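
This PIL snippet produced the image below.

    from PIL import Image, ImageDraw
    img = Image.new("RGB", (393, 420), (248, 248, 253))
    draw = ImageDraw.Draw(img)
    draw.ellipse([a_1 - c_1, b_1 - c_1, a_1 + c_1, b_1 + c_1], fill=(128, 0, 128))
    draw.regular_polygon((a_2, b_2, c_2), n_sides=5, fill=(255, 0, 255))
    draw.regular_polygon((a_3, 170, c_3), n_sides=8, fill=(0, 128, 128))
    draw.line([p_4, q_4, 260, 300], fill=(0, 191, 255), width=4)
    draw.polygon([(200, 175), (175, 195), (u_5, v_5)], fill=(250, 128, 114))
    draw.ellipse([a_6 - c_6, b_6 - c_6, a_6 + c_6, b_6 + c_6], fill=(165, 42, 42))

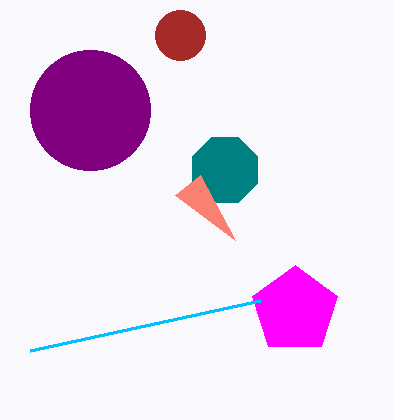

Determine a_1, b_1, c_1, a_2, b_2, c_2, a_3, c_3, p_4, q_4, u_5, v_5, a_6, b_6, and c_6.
a_1 = 90, b_1 = 110, c_1 = 60, a_2 = 295, b_2 = 310, c_2 = 45, a_3 = 225, c_3 = 35, p_4 = 30, q_4 = 350, u_5 = 235, v_5 = 240, a_6 = 180, b_6 = 35, c_6 = 25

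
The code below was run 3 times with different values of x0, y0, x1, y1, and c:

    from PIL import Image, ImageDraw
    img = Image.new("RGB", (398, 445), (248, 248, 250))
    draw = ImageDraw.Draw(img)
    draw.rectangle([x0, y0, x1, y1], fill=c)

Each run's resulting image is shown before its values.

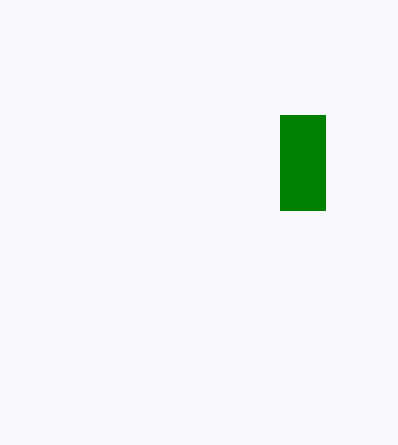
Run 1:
x0 = 280, y0 = 115, x1 = 325, y1 = 210, c = 'green'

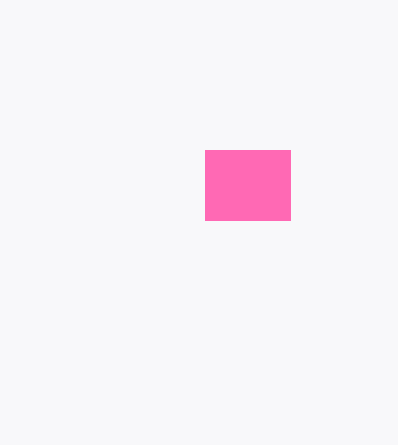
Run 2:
x0 = 205; y0 = 150; x1 = 290; y1 = 220; c = 'hotpink'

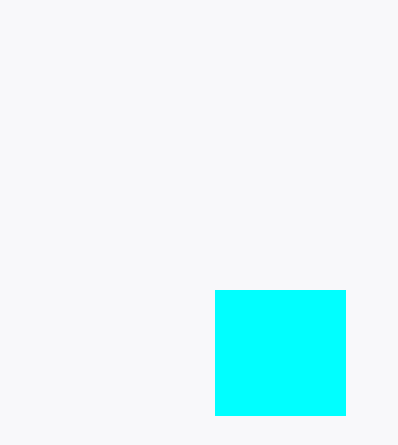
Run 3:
x0 = 215
y0 = 290
x1 = 345
y1 = 415
c = 'cyan'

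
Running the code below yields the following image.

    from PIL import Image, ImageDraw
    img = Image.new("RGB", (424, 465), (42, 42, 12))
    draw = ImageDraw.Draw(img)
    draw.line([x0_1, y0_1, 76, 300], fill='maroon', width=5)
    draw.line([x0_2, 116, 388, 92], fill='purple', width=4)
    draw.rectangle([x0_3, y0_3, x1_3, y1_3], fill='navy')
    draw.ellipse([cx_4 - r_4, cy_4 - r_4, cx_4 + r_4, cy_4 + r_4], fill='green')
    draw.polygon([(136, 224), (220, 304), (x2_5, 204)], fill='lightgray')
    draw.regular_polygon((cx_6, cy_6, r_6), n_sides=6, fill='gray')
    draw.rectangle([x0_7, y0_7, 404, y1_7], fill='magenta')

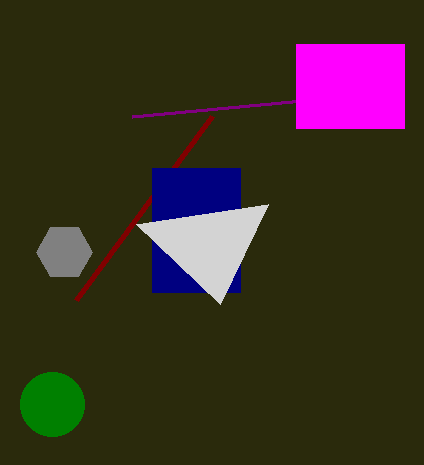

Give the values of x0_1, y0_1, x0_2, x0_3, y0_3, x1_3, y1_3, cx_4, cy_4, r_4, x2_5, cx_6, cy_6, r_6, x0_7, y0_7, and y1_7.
x0_1 = 212
y0_1 = 116
x0_2 = 132
x0_3 = 152
y0_3 = 168
x1_3 = 240
y1_3 = 292
cx_4 = 52
cy_4 = 404
r_4 = 32
x2_5 = 268
cx_6 = 64
cy_6 = 252
r_6 = 28
x0_7 = 296
y0_7 = 44
y1_7 = 128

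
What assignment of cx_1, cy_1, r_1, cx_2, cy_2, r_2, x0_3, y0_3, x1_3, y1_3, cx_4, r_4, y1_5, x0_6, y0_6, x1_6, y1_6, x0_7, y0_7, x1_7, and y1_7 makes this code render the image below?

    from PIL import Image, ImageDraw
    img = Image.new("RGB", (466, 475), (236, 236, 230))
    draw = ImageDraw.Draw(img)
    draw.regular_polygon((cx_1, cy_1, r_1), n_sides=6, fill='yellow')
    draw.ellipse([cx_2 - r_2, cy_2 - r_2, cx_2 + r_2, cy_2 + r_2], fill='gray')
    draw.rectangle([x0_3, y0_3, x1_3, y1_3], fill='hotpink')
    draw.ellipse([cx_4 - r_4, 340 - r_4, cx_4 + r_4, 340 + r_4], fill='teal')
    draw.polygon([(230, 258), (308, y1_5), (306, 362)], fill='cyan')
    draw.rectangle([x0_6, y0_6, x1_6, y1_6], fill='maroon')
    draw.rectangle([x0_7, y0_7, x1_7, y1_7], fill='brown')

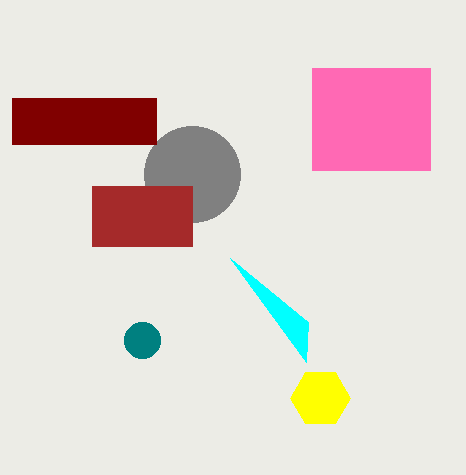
cx_1 = 320
cy_1 = 398
r_1 = 30
cx_2 = 192
cy_2 = 174
r_2 = 48
x0_3 = 312
y0_3 = 68
x1_3 = 430
y1_3 = 170
cx_4 = 142
r_4 = 18
y1_5 = 322
x0_6 = 12
y0_6 = 98
x1_6 = 156
y1_6 = 144
x0_7 = 92
y0_7 = 186
x1_7 = 192
y1_7 = 246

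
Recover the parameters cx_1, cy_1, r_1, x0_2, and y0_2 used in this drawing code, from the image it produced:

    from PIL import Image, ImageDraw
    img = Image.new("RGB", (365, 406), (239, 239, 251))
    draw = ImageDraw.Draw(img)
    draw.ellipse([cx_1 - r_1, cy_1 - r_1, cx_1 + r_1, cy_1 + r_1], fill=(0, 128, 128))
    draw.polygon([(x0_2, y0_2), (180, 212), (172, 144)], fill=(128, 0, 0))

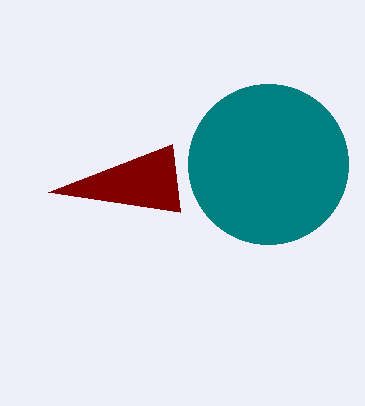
cx_1 = 268; cy_1 = 164; r_1 = 80; x0_2 = 48; y0_2 = 192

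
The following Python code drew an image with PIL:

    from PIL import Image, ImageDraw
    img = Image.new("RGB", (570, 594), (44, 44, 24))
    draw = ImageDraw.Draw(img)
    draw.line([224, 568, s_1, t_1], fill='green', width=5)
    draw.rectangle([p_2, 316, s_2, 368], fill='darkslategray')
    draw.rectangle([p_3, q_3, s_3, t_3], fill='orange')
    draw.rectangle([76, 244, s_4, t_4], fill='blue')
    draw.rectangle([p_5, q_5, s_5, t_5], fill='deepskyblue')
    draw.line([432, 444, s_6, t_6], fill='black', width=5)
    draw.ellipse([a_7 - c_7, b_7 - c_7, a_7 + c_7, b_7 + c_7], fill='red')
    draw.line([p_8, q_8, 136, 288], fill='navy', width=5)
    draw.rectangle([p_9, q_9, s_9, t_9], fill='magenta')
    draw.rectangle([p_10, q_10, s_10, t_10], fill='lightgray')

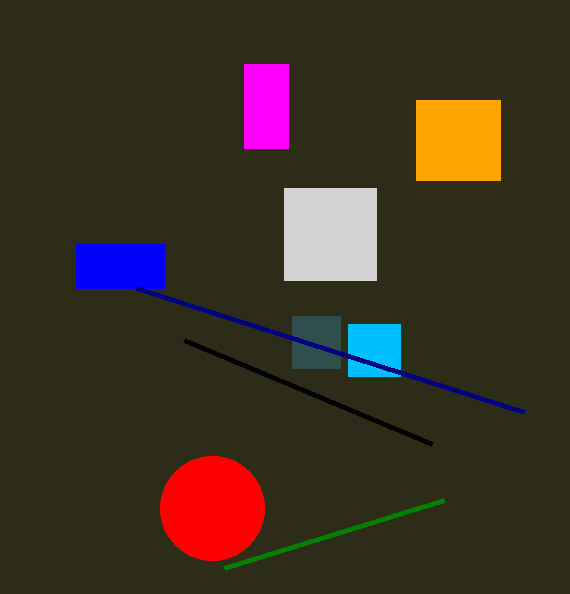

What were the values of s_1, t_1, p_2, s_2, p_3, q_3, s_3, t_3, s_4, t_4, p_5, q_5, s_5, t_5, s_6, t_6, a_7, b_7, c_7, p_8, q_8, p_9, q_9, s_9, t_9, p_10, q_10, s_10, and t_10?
s_1 = 444
t_1 = 500
p_2 = 292
s_2 = 340
p_3 = 416
q_3 = 100
s_3 = 500
t_3 = 180
s_4 = 164
t_4 = 288
p_5 = 348
q_5 = 324
s_5 = 400
t_5 = 376
s_6 = 184
t_6 = 340
a_7 = 212
b_7 = 508
c_7 = 52
p_8 = 524
q_8 = 412
p_9 = 244
q_9 = 64
s_9 = 288
t_9 = 148
p_10 = 284
q_10 = 188
s_10 = 376
t_10 = 280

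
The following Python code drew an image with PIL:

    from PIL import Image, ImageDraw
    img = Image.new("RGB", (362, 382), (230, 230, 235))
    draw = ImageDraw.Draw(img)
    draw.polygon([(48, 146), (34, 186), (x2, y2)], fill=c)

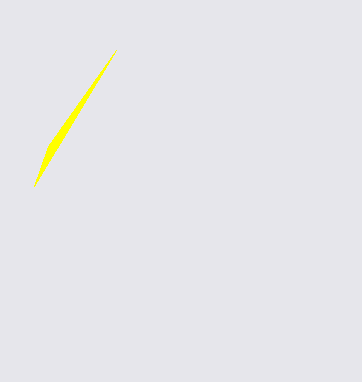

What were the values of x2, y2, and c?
x2 = 116
y2 = 50
c = 'yellow'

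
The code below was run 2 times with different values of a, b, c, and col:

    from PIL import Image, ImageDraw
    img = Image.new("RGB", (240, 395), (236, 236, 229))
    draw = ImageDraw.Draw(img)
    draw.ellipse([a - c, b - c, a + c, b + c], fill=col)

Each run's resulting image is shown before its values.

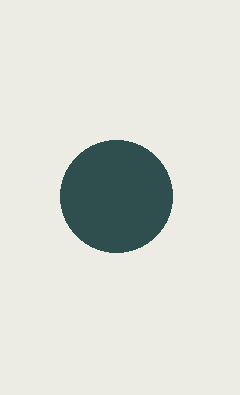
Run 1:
a = 116, b = 196, c = 56, col = 'darkslategray'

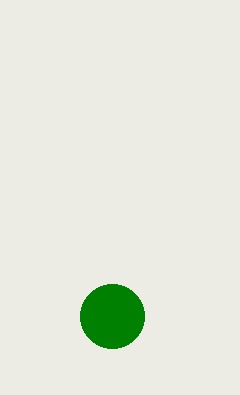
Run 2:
a = 112
b = 316
c = 32
col = 'green'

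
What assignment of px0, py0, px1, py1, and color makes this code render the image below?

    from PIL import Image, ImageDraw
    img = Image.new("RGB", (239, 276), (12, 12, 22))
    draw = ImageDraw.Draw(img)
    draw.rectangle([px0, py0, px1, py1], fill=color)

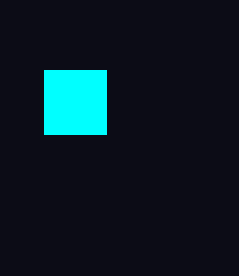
px0 = 44
py0 = 70
px1 = 106
py1 = 134
color = 'cyan'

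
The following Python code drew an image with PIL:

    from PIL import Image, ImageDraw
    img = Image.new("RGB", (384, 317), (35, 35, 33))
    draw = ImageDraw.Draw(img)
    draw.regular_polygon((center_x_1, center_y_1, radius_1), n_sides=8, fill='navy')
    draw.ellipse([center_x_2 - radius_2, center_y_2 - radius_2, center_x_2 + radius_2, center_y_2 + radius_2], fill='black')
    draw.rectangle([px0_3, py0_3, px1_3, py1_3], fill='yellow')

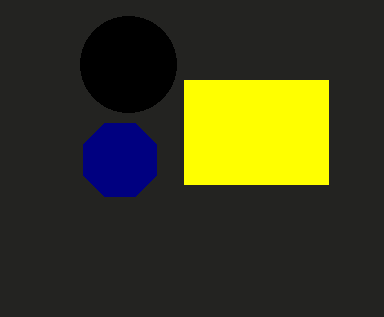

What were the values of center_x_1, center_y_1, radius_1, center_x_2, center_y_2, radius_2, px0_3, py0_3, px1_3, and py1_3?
center_x_1 = 120; center_y_1 = 160; radius_1 = 40; center_x_2 = 128; center_y_2 = 64; radius_2 = 48; px0_3 = 184; py0_3 = 80; px1_3 = 328; py1_3 = 184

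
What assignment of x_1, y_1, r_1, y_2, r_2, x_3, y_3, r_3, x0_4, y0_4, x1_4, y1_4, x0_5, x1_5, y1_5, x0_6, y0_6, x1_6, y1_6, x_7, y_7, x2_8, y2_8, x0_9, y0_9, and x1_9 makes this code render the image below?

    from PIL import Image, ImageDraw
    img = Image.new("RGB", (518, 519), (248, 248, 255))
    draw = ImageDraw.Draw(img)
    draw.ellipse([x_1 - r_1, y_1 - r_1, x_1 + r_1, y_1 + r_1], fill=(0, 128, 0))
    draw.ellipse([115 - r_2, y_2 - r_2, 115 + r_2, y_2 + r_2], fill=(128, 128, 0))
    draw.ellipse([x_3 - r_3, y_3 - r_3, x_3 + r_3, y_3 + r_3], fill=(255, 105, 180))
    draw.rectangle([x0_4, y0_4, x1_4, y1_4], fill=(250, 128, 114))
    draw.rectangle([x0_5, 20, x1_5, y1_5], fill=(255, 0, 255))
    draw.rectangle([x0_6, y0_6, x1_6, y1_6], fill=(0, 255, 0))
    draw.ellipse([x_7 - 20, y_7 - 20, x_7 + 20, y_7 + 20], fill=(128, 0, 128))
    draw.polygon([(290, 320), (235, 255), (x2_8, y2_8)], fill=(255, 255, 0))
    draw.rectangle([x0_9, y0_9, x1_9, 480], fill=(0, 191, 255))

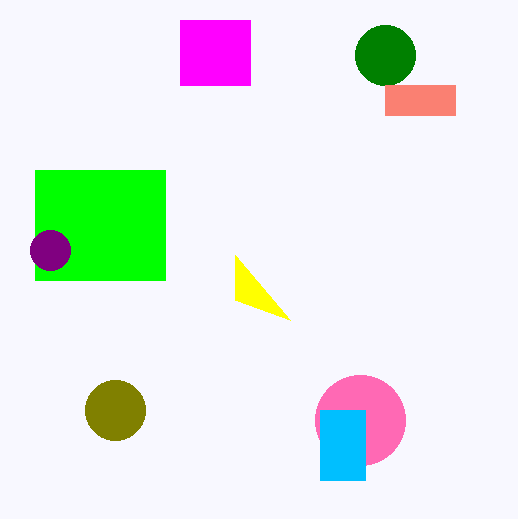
x_1 = 385; y_1 = 55; r_1 = 30; y_2 = 410; r_2 = 30; x_3 = 360; y_3 = 420; r_3 = 45; x0_4 = 385; y0_4 = 85; x1_4 = 455; y1_4 = 115; x0_5 = 180; x1_5 = 250; y1_5 = 85; x0_6 = 35; y0_6 = 170; x1_6 = 165; y1_6 = 280; x_7 = 50; y_7 = 250; x2_8 = 235; y2_8 = 300; x0_9 = 320; y0_9 = 410; x1_9 = 365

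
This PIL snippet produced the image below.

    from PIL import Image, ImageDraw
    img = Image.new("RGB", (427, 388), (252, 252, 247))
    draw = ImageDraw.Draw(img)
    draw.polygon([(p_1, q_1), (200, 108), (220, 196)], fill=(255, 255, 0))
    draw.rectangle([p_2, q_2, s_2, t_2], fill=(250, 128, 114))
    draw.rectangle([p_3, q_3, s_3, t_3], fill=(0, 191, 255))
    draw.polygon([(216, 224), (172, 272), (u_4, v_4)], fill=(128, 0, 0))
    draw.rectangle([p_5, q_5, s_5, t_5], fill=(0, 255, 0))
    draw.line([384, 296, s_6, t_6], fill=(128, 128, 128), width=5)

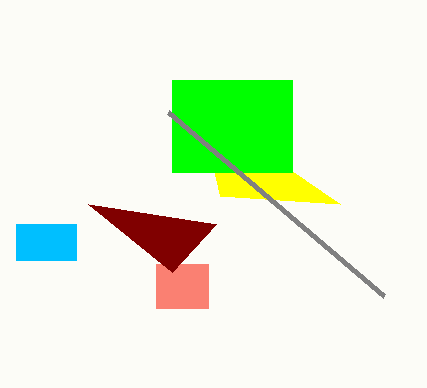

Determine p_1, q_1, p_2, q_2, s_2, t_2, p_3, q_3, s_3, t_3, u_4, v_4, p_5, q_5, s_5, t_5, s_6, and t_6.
p_1 = 340
q_1 = 204
p_2 = 156
q_2 = 264
s_2 = 208
t_2 = 308
p_3 = 16
q_3 = 224
s_3 = 76
t_3 = 260
u_4 = 88
v_4 = 204
p_5 = 172
q_5 = 80
s_5 = 292
t_5 = 172
s_6 = 168
t_6 = 112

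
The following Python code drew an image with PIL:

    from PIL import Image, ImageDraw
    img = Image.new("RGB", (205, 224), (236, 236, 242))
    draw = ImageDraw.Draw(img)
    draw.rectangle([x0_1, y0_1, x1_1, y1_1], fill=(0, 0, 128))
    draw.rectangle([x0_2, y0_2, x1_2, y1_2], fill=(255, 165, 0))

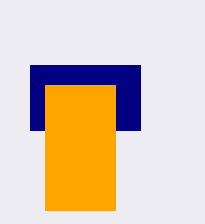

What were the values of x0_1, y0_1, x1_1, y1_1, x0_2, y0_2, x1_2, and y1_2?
x0_1 = 30, y0_1 = 65, x1_1 = 140, y1_1 = 130, x0_2 = 45, y0_2 = 85, x1_2 = 115, y1_2 = 210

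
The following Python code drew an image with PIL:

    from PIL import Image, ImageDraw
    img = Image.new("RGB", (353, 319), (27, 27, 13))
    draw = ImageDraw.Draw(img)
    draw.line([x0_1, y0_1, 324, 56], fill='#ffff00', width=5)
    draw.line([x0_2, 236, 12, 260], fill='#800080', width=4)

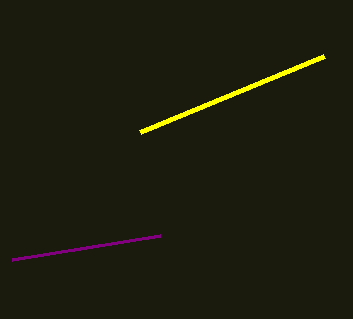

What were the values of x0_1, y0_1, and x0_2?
x0_1 = 140; y0_1 = 132; x0_2 = 160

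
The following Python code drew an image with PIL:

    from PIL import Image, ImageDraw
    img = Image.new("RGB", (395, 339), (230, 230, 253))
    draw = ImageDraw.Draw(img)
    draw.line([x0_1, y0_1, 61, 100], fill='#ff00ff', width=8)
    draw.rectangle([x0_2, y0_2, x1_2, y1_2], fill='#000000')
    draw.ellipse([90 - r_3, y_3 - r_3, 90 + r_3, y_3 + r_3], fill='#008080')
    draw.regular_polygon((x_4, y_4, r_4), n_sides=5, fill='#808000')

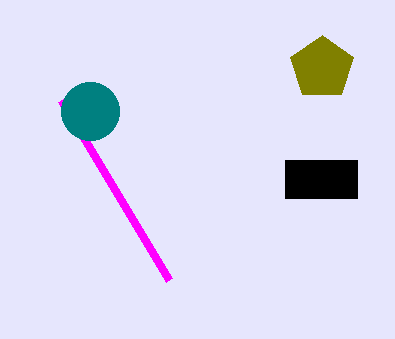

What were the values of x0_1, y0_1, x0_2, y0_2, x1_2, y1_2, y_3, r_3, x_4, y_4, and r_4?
x0_1 = 169
y0_1 = 280
x0_2 = 285
y0_2 = 160
x1_2 = 357
y1_2 = 198
y_3 = 111
r_3 = 29
x_4 = 322
y_4 = 68
r_4 = 33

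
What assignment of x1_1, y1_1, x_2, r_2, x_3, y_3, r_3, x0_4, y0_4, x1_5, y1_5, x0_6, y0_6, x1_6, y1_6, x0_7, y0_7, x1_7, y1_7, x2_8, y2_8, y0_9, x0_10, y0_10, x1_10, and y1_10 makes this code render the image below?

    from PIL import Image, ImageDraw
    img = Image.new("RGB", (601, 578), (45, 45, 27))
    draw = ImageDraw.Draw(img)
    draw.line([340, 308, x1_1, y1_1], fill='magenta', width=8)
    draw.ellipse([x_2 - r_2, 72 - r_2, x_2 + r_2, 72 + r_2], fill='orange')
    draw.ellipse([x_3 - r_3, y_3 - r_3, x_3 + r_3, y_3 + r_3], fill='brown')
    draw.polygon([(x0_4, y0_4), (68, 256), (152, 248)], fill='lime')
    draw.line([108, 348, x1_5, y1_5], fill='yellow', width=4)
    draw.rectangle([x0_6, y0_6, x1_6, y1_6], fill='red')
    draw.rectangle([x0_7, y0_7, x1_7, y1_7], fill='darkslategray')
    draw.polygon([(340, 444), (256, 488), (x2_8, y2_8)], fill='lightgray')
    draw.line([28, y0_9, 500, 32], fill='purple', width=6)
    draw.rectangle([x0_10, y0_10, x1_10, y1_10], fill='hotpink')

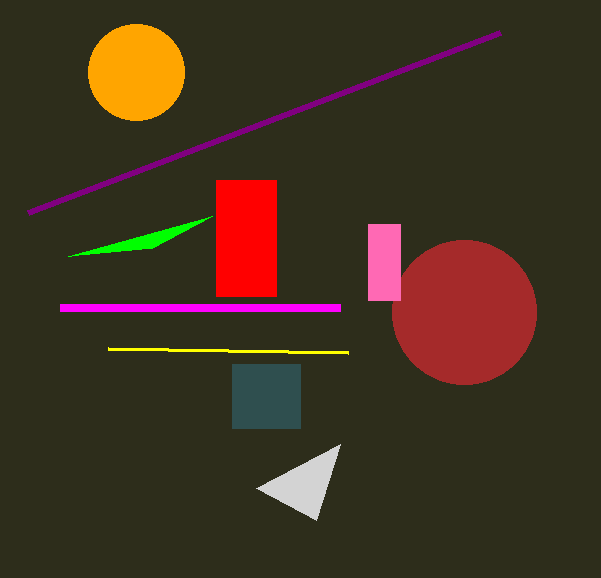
x1_1 = 60
y1_1 = 308
x_2 = 136
r_2 = 48
x_3 = 464
y_3 = 312
r_3 = 72
x0_4 = 212
y0_4 = 216
x1_5 = 348
y1_5 = 352
x0_6 = 216
y0_6 = 180
x1_6 = 276
y1_6 = 296
x0_7 = 232
y0_7 = 364
x1_7 = 300
y1_7 = 428
x2_8 = 316
y2_8 = 520
y0_9 = 212
x0_10 = 368
y0_10 = 224
x1_10 = 400
y1_10 = 300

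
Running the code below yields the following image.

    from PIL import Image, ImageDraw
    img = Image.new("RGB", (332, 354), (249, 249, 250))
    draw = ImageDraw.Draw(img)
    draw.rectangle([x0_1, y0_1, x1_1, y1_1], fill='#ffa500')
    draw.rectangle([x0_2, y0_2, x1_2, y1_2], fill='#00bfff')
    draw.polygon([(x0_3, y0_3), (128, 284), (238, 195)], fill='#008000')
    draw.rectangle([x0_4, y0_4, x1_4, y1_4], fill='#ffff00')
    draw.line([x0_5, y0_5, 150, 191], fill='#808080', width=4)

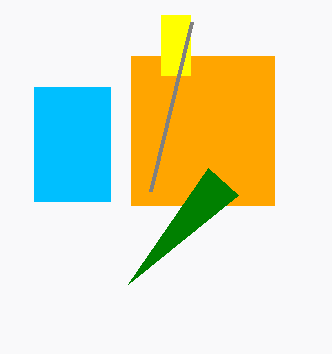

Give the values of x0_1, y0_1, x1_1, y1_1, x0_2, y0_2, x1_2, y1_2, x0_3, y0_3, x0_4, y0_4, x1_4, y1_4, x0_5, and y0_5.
x0_1 = 131
y0_1 = 56
x1_1 = 274
y1_1 = 205
x0_2 = 34
y0_2 = 87
x1_2 = 110
y1_2 = 201
x0_3 = 208
y0_3 = 168
x0_4 = 161
y0_4 = 15
x1_4 = 190
y1_4 = 75
x0_5 = 191
y0_5 = 22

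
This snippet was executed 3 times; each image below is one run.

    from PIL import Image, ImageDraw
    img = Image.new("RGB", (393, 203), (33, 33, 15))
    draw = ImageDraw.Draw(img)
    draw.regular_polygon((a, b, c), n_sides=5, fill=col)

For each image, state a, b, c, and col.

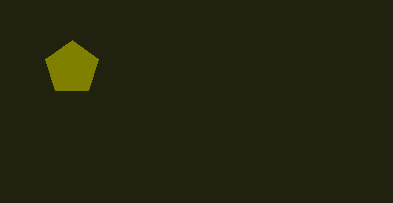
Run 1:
a = 72
b = 68
c = 28
col = 'olive'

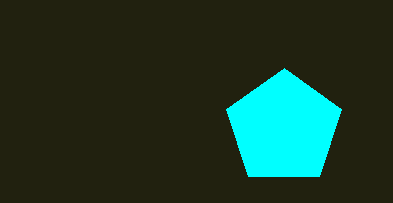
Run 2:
a = 284, b = 128, c = 60, col = 'cyan'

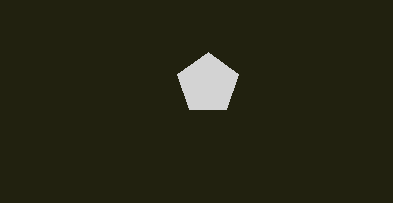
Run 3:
a = 208; b = 84; c = 32; col = 'lightgray'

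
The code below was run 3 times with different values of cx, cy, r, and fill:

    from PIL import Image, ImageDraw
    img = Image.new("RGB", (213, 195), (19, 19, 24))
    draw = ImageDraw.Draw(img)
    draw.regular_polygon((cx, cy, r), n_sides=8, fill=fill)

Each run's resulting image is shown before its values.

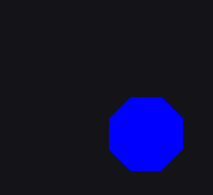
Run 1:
cx = 146; cy = 134; r = 40; fill = 'blue'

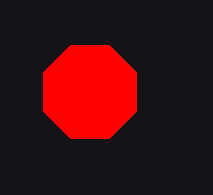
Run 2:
cx = 90; cy = 92; r = 50; fill = 'red'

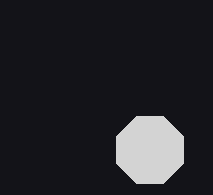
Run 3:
cx = 150
cy = 150
r = 36
fill = 'lightgray'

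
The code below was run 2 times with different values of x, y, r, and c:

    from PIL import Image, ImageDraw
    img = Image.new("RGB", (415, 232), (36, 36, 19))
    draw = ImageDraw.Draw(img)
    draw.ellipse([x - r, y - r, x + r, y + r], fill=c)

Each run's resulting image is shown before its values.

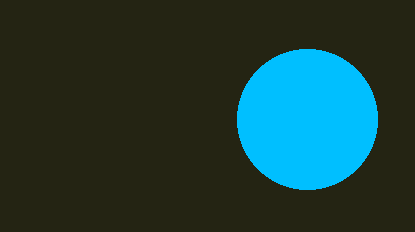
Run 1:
x = 307, y = 119, r = 70, c = 'deepskyblue'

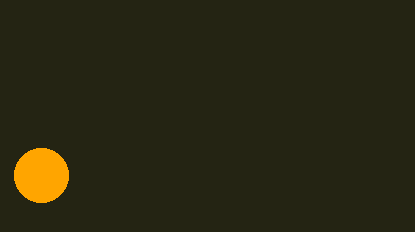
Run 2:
x = 41; y = 175; r = 27; c = 'orange'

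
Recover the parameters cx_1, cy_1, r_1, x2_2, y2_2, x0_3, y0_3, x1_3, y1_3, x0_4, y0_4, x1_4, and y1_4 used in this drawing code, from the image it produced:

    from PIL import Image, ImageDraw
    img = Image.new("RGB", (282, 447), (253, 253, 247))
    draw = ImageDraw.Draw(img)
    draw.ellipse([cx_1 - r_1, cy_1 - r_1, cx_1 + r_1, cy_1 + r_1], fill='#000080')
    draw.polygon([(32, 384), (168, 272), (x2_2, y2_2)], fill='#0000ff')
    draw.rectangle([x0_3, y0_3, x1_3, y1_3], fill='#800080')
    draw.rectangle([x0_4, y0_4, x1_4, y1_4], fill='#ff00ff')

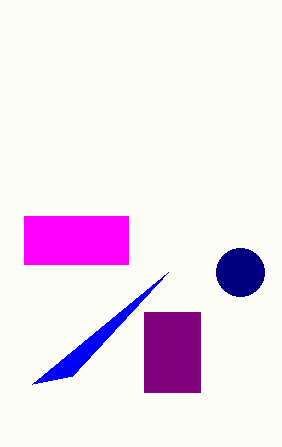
cx_1 = 240
cy_1 = 272
r_1 = 24
x2_2 = 72
y2_2 = 376
x0_3 = 144
y0_3 = 312
x1_3 = 200
y1_3 = 392
x0_4 = 24
y0_4 = 216
x1_4 = 128
y1_4 = 264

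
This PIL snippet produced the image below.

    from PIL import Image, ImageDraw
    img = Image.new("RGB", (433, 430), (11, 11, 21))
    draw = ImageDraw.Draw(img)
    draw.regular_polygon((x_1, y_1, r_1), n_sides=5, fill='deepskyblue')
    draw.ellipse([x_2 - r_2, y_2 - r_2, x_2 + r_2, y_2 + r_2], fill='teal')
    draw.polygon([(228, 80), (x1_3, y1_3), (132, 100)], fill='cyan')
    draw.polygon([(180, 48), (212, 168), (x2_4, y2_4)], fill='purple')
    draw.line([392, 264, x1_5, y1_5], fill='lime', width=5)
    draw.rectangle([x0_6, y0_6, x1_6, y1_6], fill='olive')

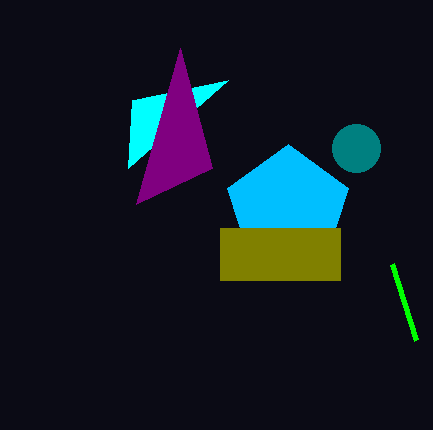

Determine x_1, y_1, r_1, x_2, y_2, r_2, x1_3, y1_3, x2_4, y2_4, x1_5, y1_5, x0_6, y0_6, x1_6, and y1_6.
x_1 = 288
y_1 = 208
r_1 = 64
x_2 = 356
y_2 = 148
r_2 = 24
x1_3 = 128
y1_3 = 168
x2_4 = 136
y2_4 = 204
x1_5 = 416
y1_5 = 340
x0_6 = 220
y0_6 = 228
x1_6 = 340
y1_6 = 280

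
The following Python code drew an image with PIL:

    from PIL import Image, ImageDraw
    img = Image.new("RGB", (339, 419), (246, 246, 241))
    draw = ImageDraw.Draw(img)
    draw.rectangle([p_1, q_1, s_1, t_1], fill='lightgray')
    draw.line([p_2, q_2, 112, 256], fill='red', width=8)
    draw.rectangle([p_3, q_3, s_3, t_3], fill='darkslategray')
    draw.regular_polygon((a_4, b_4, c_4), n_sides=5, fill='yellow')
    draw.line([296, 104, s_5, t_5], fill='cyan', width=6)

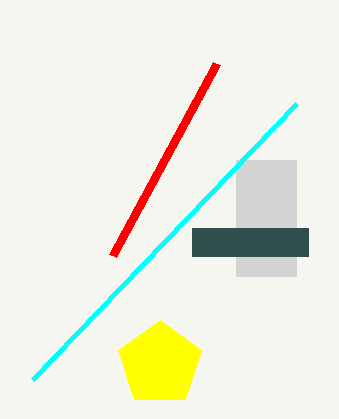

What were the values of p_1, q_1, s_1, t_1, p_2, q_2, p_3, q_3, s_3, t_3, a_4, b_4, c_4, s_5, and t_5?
p_1 = 236, q_1 = 160, s_1 = 296, t_1 = 276, p_2 = 216, q_2 = 64, p_3 = 192, q_3 = 228, s_3 = 308, t_3 = 256, a_4 = 160, b_4 = 364, c_4 = 44, s_5 = 32, t_5 = 380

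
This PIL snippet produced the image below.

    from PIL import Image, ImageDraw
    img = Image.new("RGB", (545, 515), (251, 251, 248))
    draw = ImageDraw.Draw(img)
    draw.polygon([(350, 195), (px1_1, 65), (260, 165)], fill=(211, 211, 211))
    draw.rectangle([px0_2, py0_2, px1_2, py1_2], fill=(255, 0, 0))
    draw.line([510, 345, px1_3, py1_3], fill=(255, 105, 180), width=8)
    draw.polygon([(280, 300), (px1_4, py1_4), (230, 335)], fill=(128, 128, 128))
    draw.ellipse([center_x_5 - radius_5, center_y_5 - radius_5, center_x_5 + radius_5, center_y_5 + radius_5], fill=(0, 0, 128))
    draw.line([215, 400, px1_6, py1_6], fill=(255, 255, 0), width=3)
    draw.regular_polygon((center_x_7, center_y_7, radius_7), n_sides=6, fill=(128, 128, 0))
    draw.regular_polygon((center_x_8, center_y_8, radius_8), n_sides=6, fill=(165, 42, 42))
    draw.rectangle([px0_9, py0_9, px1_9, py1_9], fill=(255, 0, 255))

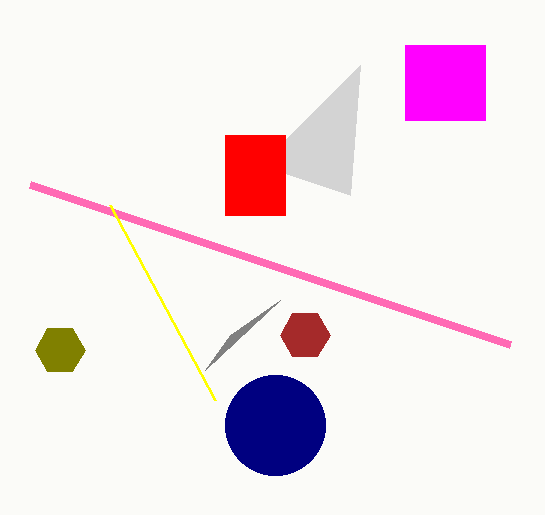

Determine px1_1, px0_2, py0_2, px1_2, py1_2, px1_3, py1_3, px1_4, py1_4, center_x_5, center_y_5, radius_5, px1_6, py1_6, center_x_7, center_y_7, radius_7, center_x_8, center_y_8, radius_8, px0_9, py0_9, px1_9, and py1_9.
px1_1 = 360, px0_2 = 225, py0_2 = 135, px1_2 = 285, py1_2 = 215, px1_3 = 30, py1_3 = 185, px1_4 = 205, py1_4 = 370, center_x_5 = 275, center_y_5 = 425, radius_5 = 50, px1_6 = 110, py1_6 = 205, center_x_7 = 60, center_y_7 = 350, radius_7 = 25, center_x_8 = 305, center_y_8 = 335, radius_8 = 25, px0_9 = 405, py0_9 = 45, px1_9 = 485, py1_9 = 120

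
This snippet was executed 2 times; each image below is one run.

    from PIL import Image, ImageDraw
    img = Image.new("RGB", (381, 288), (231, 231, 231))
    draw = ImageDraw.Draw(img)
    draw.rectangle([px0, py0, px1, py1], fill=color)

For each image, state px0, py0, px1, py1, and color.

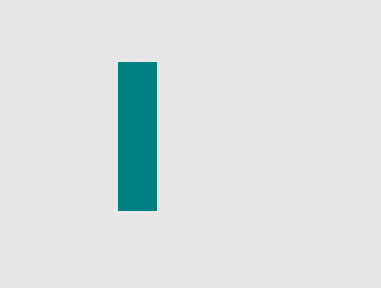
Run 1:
px0 = 118, py0 = 62, px1 = 156, py1 = 210, color = 'teal'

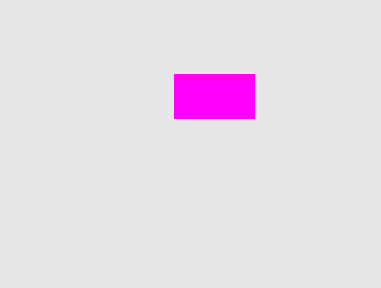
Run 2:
px0 = 174
py0 = 74
px1 = 254
py1 = 118
color = 'magenta'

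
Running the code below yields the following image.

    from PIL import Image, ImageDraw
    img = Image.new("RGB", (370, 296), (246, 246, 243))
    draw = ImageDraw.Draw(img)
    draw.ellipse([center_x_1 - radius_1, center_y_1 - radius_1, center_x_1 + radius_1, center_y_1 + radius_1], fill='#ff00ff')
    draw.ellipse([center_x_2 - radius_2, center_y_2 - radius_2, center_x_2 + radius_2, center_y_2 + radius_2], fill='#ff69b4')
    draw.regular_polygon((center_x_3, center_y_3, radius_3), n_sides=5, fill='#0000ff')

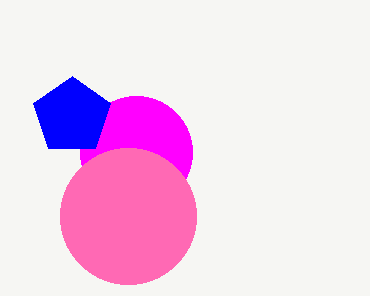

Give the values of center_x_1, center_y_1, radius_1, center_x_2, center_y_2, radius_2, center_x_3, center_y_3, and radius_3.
center_x_1 = 136
center_y_1 = 152
radius_1 = 56
center_x_2 = 128
center_y_2 = 216
radius_2 = 68
center_x_3 = 72
center_y_3 = 116
radius_3 = 40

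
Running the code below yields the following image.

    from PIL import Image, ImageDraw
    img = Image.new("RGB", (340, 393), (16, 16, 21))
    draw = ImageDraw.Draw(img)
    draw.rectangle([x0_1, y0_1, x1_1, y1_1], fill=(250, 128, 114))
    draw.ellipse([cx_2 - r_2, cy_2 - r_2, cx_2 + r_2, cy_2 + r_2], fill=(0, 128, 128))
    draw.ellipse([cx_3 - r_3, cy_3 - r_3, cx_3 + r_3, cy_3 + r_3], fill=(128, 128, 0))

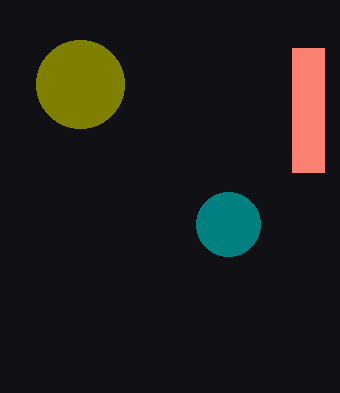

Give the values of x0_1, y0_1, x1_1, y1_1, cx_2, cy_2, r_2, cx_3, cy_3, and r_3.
x0_1 = 292
y0_1 = 48
x1_1 = 324
y1_1 = 172
cx_2 = 228
cy_2 = 224
r_2 = 32
cx_3 = 80
cy_3 = 84
r_3 = 44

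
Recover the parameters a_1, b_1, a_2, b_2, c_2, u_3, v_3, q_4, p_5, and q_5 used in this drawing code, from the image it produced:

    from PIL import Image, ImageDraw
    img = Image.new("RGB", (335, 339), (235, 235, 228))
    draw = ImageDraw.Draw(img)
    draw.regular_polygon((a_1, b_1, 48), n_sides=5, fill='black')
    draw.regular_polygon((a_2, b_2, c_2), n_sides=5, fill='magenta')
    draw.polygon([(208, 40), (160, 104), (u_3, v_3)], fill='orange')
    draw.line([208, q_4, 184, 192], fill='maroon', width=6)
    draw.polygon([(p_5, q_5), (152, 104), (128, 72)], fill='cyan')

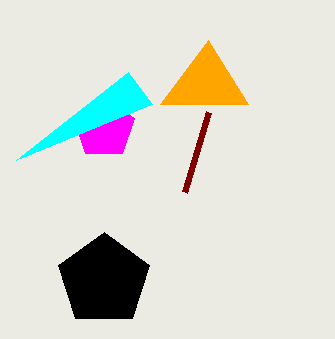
a_1 = 104, b_1 = 280, a_2 = 104, b_2 = 128, c_2 = 32, u_3 = 248, v_3 = 104, q_4 = 112, p_5 = 16, q_5 = 160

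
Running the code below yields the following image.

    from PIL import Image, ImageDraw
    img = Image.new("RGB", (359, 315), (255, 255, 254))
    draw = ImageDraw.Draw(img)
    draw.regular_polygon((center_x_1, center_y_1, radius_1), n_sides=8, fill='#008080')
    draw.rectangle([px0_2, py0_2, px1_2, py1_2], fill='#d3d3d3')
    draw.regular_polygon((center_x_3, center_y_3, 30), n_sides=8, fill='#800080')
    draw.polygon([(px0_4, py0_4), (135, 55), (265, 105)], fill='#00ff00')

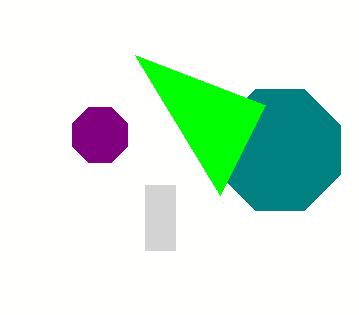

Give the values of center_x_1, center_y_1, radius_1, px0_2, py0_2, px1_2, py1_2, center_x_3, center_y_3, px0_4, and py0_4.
center_x_1 = 280, center_y_1 = 150, radius_1 = 65, px0_2 = 145, py0_2 = 185, px1_2 = 175, py1_2 = 250, center_x_3 = 100, center_y_3 = 135, px0_4 = 220, py0_4 = 195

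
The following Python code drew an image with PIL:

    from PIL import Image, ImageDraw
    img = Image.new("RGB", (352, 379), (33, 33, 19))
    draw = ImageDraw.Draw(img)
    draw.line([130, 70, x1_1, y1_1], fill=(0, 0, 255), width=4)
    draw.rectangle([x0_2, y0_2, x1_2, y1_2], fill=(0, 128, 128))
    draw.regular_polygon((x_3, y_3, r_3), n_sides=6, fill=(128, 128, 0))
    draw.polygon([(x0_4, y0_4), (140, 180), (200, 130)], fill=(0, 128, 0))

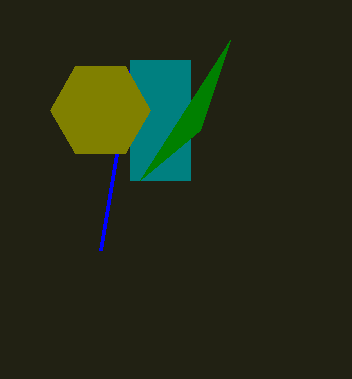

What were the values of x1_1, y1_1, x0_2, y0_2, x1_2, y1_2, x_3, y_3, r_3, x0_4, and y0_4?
x1_1 = 100; y1_1 = 250; x0_2 = 130; y0_2 = 60; x1_2 = 190; y1_2 = 180; x_3 = 100; y_3 = 110; r_3 = 50; x0_4 = 230; y0_4 = 40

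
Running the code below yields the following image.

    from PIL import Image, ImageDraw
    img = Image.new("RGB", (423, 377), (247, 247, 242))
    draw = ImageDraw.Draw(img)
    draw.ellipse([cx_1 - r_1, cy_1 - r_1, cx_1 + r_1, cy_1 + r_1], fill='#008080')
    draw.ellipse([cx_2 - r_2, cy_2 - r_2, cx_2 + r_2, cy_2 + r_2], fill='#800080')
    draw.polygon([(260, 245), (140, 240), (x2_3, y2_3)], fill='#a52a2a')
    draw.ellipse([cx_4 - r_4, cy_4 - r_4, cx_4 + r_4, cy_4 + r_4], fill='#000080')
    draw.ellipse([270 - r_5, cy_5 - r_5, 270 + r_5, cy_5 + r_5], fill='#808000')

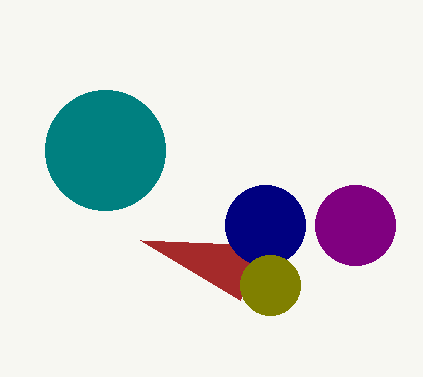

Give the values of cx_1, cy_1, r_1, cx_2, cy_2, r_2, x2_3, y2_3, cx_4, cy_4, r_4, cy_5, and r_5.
cx_1 = 105
cy_1 = 150
r_1 = 60
cx_2 = 355
cy_2 = 225
r_2 = 40
x2_3 = 240
y2_3 = 300
cx_4 = 265
cy_4 = 225
r_4 = 40
cy_5 = 285
r_5 = 30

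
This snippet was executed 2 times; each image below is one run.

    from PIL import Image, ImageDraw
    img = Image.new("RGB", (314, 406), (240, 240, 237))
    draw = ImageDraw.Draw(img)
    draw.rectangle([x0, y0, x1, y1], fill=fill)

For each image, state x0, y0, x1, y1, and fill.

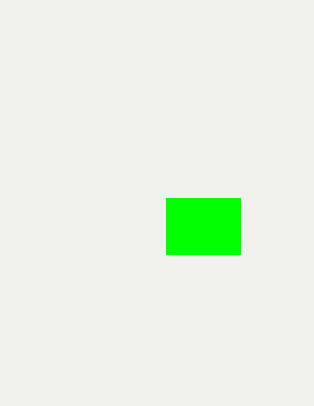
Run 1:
x0 = 166
y0 = 198
x1 = 240
y1 = 254
fill = 'lime'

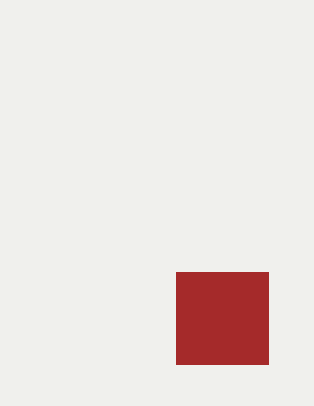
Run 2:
x0 = 176; y0 = 272; x1 = 268; y1 = 364; fill = 'brown'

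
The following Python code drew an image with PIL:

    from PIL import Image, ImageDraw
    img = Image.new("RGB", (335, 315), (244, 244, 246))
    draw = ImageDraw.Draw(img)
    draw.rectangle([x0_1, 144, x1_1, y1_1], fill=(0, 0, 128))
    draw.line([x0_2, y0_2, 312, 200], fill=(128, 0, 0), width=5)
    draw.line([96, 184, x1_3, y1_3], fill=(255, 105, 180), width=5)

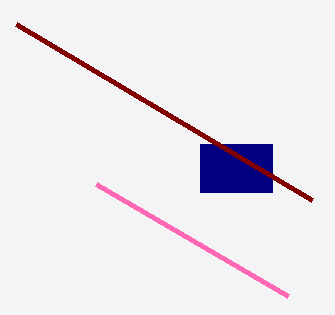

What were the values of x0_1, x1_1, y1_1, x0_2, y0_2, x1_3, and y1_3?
x0_1 = 200
x1_1 = 272
y1_1 = 192
x0_2 = 16
y0_2 = 24
x1_3 = 288
y1_3 = 296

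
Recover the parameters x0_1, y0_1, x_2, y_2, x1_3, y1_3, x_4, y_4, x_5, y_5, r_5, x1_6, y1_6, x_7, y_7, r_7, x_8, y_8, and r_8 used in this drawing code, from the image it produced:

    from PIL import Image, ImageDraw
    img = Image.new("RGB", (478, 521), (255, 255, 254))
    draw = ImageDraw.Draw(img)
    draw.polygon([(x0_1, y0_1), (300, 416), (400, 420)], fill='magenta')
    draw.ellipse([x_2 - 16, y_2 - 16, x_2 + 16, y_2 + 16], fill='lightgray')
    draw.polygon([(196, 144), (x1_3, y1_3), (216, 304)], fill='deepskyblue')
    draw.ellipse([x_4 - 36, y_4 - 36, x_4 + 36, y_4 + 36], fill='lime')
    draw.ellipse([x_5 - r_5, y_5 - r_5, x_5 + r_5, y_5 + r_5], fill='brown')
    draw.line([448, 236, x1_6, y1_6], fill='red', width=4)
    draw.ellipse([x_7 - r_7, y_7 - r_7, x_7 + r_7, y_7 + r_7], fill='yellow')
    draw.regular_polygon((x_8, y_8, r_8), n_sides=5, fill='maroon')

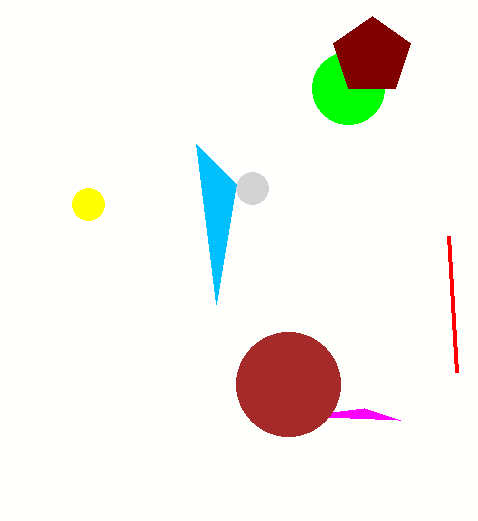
x0_1 = 364; y0_1 = 408; x_2 = 252; y_2 = 188; x1_3 = 236; y1_3 = 184; x_4 = 348; y_4 = 88; x_5 = 288; y_5 = 384; r_5 = 52; x1_6 = 456; y1_6 = 372; x_7 = 88; y_7 = 204; r_7 = 16; x_8 = 372; y_8 = 56; r_8 = 40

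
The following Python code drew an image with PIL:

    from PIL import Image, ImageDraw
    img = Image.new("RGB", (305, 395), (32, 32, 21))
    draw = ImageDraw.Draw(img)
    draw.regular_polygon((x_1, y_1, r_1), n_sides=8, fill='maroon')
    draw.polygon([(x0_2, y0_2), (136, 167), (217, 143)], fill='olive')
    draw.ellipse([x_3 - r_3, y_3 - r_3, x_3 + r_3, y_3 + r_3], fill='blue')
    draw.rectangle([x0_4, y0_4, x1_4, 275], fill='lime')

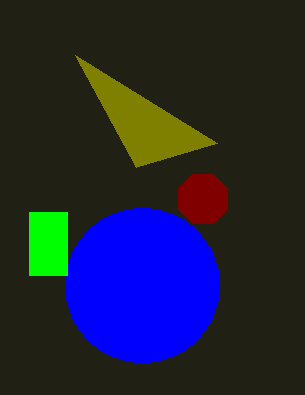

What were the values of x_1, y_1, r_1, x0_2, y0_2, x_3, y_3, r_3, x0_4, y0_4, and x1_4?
x_1 = 203, y_1 = 199, r_1 = 27, x0_2 = 75, y0_2 = 55, x_3 = 142, y_3 = 285, r_3 = 77, x0_4 = 29, y0_4 = 212, x1_4 = 67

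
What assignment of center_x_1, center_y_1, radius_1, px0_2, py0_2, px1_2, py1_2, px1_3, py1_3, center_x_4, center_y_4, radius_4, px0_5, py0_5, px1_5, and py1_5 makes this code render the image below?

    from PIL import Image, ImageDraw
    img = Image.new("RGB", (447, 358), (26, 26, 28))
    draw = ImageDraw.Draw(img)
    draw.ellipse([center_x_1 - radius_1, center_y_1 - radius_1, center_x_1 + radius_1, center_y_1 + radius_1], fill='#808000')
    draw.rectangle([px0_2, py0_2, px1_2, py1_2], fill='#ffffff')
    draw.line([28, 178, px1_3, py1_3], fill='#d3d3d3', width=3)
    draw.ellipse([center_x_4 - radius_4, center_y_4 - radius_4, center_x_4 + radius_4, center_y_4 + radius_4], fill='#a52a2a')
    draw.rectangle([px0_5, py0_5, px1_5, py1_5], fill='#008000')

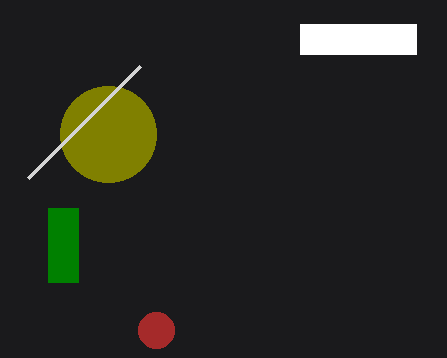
center_x_1 = 108
center_y_1 = 134
radius_1 = 48
px0_2 = 300
py0_2 = 24
px1_2 = 416
py1_2 = 54
px1_3 = 140
py1_3 = 66
center_x_4 = 156
center_y_4 = 330
radius_4 = 18
px0_5 = 48
py0_5 = 208
px1_5 = 78
py1_5 = 282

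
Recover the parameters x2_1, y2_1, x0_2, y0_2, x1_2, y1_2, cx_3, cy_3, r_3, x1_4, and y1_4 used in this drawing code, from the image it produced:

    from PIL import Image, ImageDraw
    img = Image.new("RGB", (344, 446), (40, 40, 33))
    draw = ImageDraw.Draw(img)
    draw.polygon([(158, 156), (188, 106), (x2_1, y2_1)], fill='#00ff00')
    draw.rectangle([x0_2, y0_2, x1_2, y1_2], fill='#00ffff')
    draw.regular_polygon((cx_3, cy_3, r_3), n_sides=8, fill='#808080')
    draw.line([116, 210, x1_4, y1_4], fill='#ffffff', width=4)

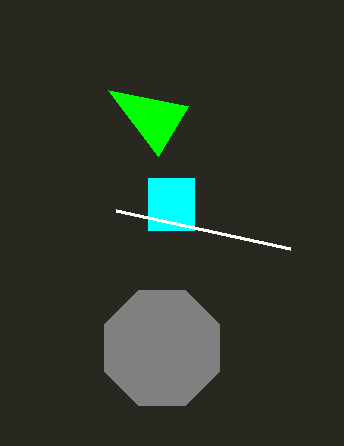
x2_1 = 108, y2_1 = 90, x0_2 = 148, y0_2 = 178, x1_2 = 194, y1_2 = 230, cx_3 = 162, cy_3 = 348, r_3 = 62, x1_4 = 290, y1_4 = 248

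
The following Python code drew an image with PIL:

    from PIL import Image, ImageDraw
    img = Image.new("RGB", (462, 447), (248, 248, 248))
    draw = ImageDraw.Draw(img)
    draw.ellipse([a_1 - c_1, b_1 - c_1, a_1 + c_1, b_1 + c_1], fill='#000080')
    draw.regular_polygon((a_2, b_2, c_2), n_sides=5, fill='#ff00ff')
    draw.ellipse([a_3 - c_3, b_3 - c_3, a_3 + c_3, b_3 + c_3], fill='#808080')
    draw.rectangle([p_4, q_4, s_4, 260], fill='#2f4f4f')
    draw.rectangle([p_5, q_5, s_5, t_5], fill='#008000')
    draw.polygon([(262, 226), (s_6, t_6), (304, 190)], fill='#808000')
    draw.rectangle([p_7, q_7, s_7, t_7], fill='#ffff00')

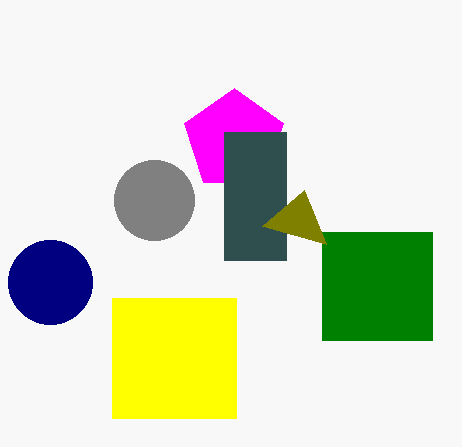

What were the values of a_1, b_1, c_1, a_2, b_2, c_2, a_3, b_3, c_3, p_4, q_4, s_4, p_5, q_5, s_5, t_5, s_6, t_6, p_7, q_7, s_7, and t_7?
a_1 = 50; b_1 = 282; c_1 = 42; a_2 = 234; b_2 = 140; c_2 = 52; a_3 = 154; b_3 = 200; c_3 = 40; p_4 = 224; q_4 = 132; s_4 = 286; p_5 = 322; q_5 = 232; s_5 = 432; t_5 = 340; s_6 = 326; t_6 = 244; p_7 = 112; q_7 = 298; s_7 = 236; t_7 = 418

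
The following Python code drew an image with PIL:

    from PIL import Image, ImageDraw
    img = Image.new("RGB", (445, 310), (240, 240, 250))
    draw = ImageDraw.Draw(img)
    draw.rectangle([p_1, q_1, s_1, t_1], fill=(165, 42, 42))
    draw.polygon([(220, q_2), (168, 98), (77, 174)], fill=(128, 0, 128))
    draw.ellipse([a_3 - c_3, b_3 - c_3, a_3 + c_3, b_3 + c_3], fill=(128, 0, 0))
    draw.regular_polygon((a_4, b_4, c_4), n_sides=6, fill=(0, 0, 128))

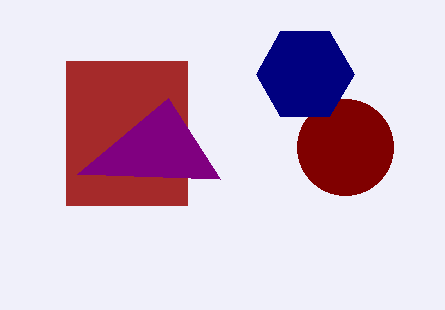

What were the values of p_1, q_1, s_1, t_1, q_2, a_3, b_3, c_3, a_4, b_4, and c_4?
p_1 = 66, q_1 = 61, s_1 = 187, t_1 = 205, q_2 = 179, a_3 = 345, b_3 = 147, c_3 = 48, a_4 = 305, b_4 = 74, c_4 = 49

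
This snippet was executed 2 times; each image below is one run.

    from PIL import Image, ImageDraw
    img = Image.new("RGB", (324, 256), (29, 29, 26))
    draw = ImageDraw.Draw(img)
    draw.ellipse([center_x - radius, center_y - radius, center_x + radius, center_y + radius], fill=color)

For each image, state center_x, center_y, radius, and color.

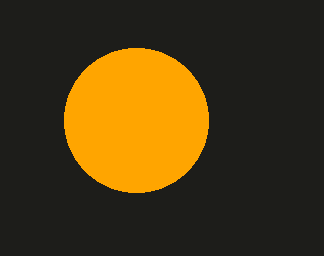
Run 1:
center_x = 136
center_y = 120
radius = 72
color = 'orange'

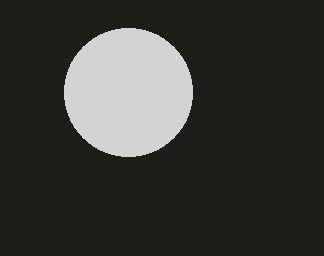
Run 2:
center_x = 128
center_y = 92
radius = 64
color = 'lightgray'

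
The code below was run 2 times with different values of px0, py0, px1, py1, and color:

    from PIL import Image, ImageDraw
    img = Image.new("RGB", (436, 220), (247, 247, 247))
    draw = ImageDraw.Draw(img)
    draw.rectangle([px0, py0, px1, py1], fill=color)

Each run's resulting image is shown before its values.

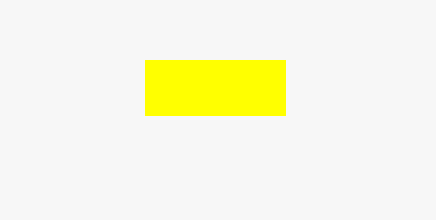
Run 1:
px0 = 145, py0 = 60, px1 = 285, py1 = 115, color = 'yellow'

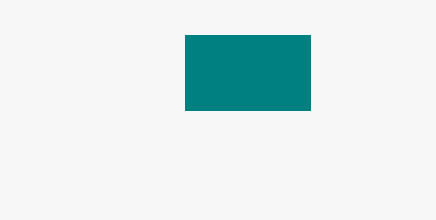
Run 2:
px0 = 185; py0 = 35; px1 = 310; py1 = 110; color = 'teal'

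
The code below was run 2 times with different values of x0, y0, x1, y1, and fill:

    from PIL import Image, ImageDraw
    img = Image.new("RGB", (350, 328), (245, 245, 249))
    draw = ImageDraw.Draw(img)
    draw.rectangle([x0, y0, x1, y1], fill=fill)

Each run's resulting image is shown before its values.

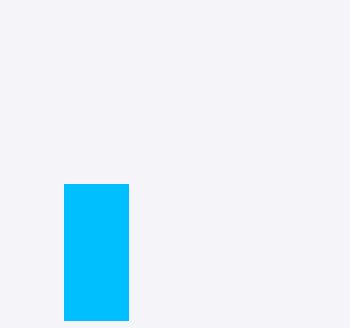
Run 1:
x0 = 64; y0 = 184; x1 = 128; y1 = 320; fill = 'deepskyblue'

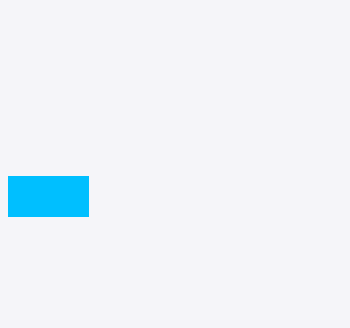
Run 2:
x0 = 8
y0 = 176
x1 = 88
y1 = 216
fill = 'deepskyblue'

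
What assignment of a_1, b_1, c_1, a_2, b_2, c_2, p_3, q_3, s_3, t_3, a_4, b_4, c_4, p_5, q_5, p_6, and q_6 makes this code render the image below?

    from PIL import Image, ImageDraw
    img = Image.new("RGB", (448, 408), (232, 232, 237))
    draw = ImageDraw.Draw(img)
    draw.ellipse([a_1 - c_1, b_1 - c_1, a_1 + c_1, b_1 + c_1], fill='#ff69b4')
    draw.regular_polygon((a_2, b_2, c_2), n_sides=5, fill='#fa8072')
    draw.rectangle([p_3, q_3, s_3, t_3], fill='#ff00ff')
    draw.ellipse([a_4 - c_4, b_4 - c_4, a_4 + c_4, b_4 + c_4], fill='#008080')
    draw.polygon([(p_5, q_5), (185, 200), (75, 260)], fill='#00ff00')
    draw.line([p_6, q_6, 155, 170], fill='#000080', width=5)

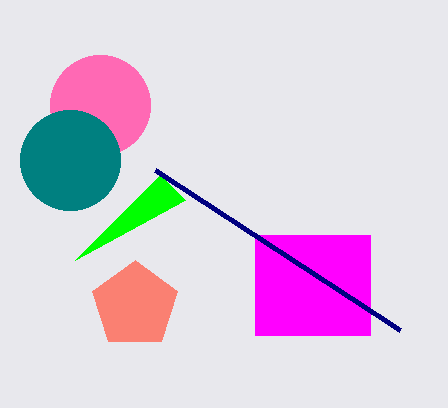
a_1 = 100
b_1 = 105
c_1 = 50
a_2 = 135
b_2 = 305
c_2 = 45
p_3 = 255
q_3 = 235
s_3 = 370
t_3 = 335
a_4 = 70
b_4 = 160
c_4 = 50
p_5 = 160
q_5 = 175
p_6 = 400
q_6 = 330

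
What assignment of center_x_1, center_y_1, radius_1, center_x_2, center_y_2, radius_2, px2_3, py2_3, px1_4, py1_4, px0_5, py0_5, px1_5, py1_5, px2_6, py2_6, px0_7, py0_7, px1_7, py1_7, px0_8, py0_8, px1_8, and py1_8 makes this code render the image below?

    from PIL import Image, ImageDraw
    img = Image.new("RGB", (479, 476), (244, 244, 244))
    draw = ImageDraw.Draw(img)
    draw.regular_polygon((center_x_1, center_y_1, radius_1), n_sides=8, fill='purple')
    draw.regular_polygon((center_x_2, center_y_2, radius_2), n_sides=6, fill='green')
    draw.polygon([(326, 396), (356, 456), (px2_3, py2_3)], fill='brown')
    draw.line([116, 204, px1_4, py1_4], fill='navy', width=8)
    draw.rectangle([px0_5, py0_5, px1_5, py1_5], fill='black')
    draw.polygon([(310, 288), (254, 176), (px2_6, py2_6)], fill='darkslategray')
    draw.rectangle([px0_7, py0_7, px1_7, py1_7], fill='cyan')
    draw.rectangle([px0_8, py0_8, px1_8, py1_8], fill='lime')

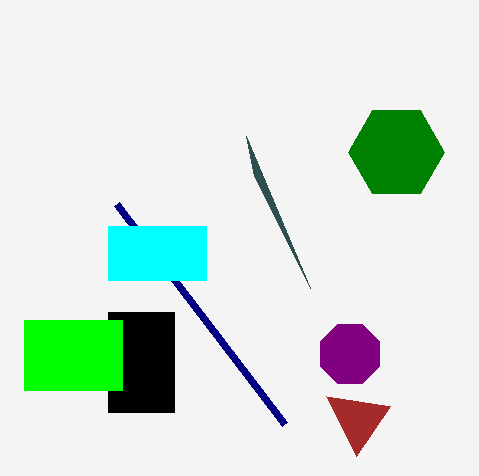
center_x_1 = 350; center_y_1 = 354; radius_1 = 32; center_x_2 = 396; center_y_2 = 152; radius_2 = 48; px2_3 = 390; py2_3 = 406; px1_4 = 284; py1_4 = 424; px0_5 = 108; py0_5 = 312; px1_5 = 174; py1_5 = 412; px2_6 = 246; py2_6 = 136; px0_7 = 108; py0_7 = 226; px1_7 = 206; py1_7 = 280; px0_8 = 24; py0_8 = 320; px1_8 = 122; py1_8 = 390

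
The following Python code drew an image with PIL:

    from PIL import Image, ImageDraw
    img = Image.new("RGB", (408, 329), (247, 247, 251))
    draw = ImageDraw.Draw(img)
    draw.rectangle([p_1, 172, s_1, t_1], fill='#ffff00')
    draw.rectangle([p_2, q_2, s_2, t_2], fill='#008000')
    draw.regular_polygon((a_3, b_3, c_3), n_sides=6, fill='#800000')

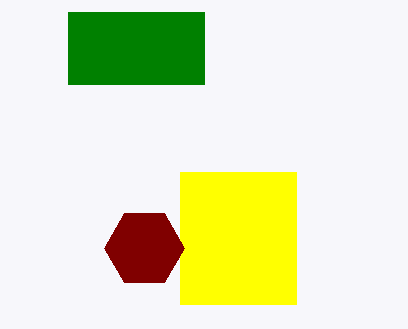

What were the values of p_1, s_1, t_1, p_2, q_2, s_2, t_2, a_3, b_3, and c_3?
p_1 = 180
s_1 = 296
t_1 = 304
p_2 = 68
q_2 = 12
s_2 = 204
t_2 = 84
a_3 = 144
b_3 = 248
c_3 = 40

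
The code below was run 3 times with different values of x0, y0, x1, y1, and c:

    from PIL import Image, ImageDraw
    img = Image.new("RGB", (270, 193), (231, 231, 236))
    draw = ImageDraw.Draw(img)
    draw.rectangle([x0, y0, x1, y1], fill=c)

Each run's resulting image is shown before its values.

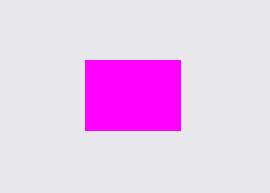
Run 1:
x0 = 85, y0 = 60, x1 = 180, y1 = 130, c = 'magenta'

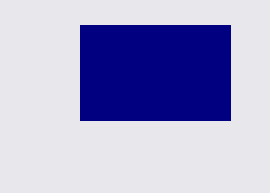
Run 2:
x0 = 80, y0 = 25, x1 = 230, y1 = 120, c = 'navy'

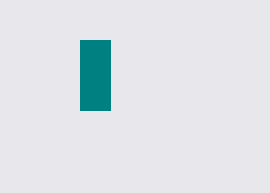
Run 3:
x0 = 80, y0 = 40, x1 = 110, y1 = 110, c = 'teal'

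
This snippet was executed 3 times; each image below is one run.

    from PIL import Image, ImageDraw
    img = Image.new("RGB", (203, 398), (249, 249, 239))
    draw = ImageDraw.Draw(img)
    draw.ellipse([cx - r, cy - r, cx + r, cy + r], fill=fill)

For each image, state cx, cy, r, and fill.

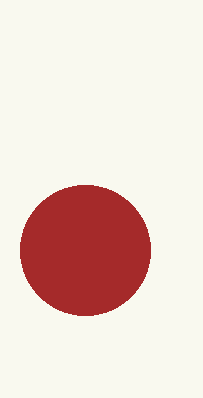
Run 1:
cx = 85; cy = 250; r = 65; fill = 'brown'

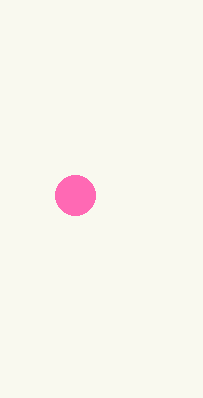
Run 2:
cx = 75
cy = 195
r = 20
fill = 'hotpink'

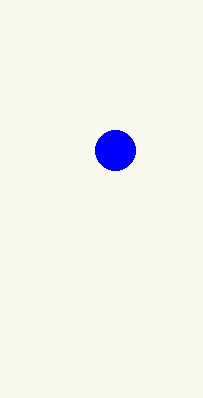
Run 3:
cx = 115, cy = 150, r = 20, fill = 'blue'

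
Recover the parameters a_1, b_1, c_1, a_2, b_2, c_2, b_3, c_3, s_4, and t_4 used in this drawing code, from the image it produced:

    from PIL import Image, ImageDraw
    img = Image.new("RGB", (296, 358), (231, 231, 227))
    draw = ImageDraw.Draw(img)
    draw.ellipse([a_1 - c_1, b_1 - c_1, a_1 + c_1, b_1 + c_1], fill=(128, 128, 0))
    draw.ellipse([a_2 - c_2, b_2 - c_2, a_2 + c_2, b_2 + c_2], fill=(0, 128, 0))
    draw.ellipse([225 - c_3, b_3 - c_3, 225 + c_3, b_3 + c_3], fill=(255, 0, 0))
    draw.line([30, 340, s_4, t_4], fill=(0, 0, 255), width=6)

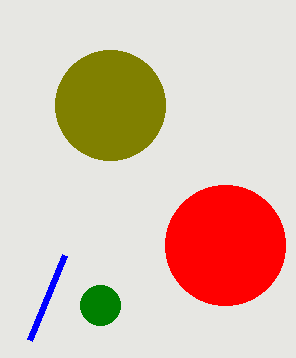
a_1 = 110; b_1 = 105; c_1 = 55; a_2 = 100; b_2 = 305; c_2 = 20; b_3 = 245; c_3 = 60; s_4 = 65; t_4 = 255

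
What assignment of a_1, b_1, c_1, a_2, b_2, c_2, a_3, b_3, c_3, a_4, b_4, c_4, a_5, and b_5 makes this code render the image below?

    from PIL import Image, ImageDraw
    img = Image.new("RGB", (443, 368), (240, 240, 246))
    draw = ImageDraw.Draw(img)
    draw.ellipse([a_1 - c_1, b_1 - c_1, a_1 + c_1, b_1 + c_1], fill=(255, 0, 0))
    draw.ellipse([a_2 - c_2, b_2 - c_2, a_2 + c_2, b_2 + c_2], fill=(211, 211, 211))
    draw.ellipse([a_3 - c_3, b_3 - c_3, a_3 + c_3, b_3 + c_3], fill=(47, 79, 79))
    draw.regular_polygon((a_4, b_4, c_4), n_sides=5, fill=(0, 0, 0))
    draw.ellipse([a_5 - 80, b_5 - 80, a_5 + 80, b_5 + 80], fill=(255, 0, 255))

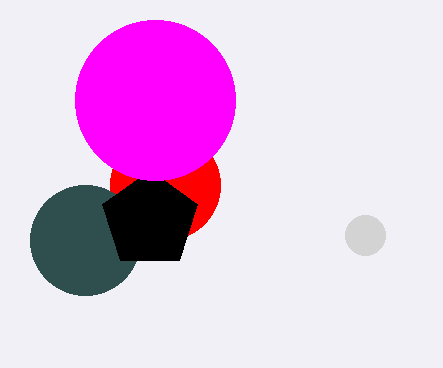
a_1 = 165; b_1 = 185; c_1 = 55; a_2 = 365; b_2 = 235; c_2 = 20; a_3 = 85; b_3 = 240; c_3 = 55; a_4 = 150; b_4 = 220; c_4 = 50; a_5 = 155; b_5 = 100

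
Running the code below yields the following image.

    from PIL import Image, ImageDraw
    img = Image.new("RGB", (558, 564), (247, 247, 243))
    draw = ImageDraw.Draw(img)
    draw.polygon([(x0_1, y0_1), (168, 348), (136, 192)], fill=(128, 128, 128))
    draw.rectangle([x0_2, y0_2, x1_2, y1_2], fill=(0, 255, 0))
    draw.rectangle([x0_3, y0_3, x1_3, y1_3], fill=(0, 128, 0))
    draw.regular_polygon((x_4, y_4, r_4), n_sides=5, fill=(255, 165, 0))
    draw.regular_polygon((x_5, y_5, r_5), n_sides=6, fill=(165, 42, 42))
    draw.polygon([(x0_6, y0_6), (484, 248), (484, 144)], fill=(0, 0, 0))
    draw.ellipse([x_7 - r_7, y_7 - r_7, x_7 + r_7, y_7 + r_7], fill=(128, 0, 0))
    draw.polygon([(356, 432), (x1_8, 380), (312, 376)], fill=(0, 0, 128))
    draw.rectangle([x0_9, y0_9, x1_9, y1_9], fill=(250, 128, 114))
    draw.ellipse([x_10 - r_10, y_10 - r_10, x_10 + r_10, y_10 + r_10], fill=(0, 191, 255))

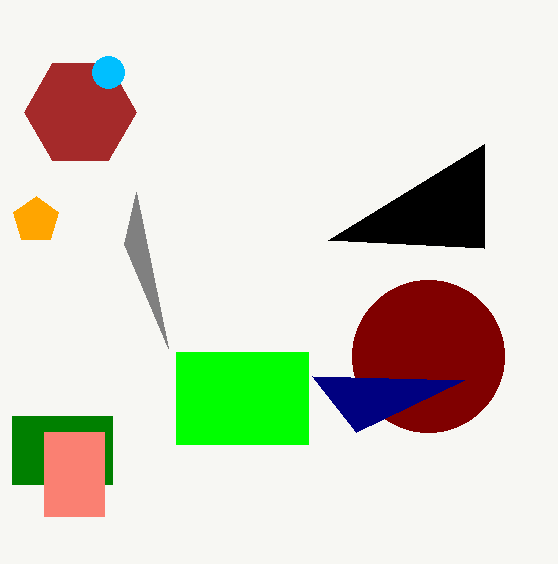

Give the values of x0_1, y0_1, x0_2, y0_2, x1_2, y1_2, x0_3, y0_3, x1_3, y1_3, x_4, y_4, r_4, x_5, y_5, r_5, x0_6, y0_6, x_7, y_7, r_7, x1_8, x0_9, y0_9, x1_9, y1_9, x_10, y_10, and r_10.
x0_1 = 124; y0_1 = 244; x0_2 = 176; y0_2 = 352; x1_2 = 308; y1_2 = 444; x0_3 = 12; y0_3 = 416; x1_3 = 112; y1_3 = 484; x_4 = 36; y_4 = 220; r_4 = 24; x_5 = 80; y_5 = 112; r_5 = 56; x0_6 = 328; y0_6 = 240; x_7 = 428; y_7 = 356; r_7 = 76; x1_8 = 464; x0_9 = 44; y0_9 = 432; x1_9 = 104; y1_9 = 516; x_10 = 108; y_10 = 72; r_10 = 16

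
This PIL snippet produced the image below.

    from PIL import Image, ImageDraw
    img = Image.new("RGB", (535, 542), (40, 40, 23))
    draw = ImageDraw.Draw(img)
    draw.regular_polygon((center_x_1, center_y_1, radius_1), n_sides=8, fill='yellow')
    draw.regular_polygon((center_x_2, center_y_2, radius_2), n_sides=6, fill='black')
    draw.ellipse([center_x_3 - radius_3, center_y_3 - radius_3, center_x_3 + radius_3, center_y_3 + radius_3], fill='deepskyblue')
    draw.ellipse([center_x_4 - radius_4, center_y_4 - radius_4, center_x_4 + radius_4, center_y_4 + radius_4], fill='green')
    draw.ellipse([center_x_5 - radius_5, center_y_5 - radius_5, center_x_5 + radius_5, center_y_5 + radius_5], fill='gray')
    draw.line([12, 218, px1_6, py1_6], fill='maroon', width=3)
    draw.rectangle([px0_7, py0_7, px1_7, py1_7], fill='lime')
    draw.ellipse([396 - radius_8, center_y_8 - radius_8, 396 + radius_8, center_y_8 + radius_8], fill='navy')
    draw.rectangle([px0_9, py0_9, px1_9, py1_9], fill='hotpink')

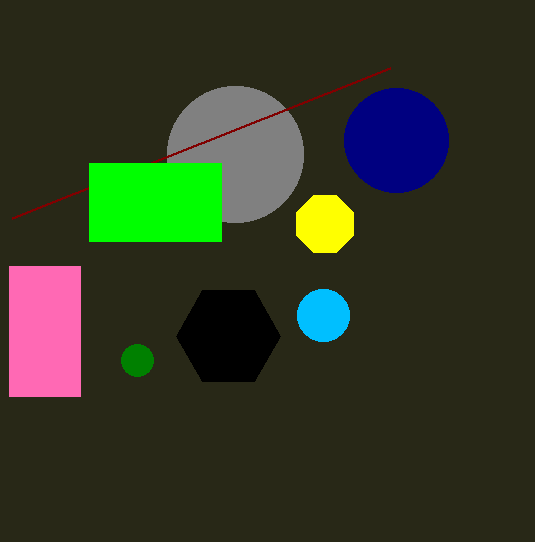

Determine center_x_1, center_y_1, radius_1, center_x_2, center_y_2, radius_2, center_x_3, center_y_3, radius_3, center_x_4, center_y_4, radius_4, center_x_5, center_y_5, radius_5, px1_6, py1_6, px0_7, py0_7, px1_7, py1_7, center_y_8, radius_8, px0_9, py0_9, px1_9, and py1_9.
center_x_1 = 325
center_y_1 = 224
radius_1 = 31
center_x_2 = 228
center_y_2 = 336
radius_2 = 52
center_x_3 = 323
center_y_3 = 315
radius_3 = 26
center_x_4 = 137
center_y_4 = 360
radius_4 = 16
center_x_5 = 235
center_y_5 = 154
radius_5 = 68
px1_6 = 390
py1_6 = 68
px0_7 = 89
py0_7 = 163
px1_7 = 221
py1_7 = 241
center_y_8 = 140
radius_8 = 52
px0_9 = 9
py0_9 = 266
px1_9 = 80
py1_9 = 396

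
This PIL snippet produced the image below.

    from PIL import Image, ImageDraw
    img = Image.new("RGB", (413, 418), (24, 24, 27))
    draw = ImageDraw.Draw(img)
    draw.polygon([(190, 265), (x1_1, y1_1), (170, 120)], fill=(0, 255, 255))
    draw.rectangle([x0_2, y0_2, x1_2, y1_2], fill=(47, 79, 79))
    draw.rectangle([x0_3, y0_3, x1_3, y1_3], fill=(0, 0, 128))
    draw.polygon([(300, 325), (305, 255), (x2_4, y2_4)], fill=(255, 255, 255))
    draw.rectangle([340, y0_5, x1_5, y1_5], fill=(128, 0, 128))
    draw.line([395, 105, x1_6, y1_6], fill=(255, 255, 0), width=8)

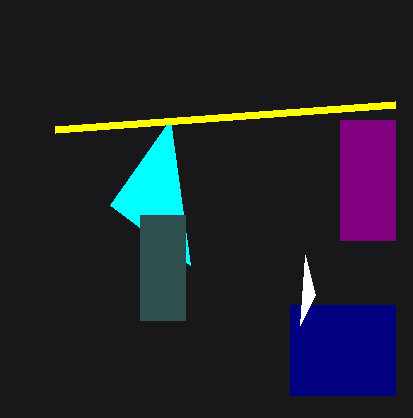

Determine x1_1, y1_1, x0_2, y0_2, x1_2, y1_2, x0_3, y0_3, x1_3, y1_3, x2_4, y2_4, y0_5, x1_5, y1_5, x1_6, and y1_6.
x1_1 = 110
y1_1 = 205
x0_2 = 140
y0_2 = 215
x1_2 = 185
y1_2 = 320
x0_3 = 290
y0_3 = 305
x1_3 = 395
y1_3 = 395
x2_4 = 315
y2_4 = 295
y0_5 = 120
x1_5 = 395
y1_5 = 240
x1_6 = 55
y1_6 = 130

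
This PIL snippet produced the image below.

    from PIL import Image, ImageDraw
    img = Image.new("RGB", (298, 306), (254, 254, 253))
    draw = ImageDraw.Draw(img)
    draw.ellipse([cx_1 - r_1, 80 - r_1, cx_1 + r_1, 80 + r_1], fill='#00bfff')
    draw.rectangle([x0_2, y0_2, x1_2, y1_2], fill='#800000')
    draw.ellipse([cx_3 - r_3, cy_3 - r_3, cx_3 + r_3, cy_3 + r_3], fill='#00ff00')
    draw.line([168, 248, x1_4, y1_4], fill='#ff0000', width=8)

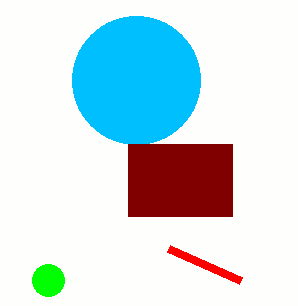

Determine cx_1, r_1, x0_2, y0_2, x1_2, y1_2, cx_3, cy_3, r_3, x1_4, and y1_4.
cx_1 = 136, r_1 = 64, x0_2 = 128, y0_2 = 144, x1_2 = 232, y1_2 = 216, cx_3 = 48, cy_3 = 280, r_3 = 16, x1_4 = 240, y1_4 = 280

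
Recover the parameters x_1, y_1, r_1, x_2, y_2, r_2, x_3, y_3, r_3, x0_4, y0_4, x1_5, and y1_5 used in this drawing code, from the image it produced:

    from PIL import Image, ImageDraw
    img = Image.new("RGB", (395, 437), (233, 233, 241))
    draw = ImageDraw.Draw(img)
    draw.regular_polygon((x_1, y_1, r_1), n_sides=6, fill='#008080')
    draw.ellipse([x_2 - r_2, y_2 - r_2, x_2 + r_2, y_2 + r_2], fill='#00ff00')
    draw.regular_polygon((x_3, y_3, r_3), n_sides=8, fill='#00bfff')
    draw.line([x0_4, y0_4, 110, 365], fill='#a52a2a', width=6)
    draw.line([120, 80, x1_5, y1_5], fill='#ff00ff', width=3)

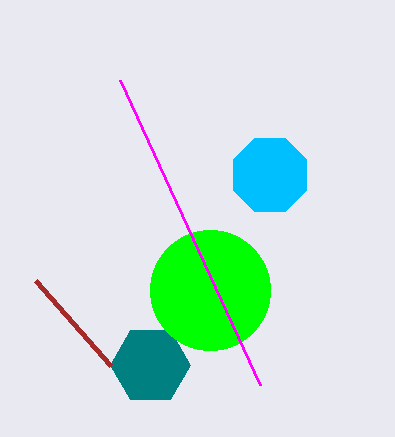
x_1 = 150; y_1 = 365; r_1 = 40; x_2 = 210; y_2 = 290; r_2 = 60; x_3 = 270; y_3 = 175; r_3 = 40; x0_4 = 35; y0_4 = 280; x1_5 = 260; y1_5 = 385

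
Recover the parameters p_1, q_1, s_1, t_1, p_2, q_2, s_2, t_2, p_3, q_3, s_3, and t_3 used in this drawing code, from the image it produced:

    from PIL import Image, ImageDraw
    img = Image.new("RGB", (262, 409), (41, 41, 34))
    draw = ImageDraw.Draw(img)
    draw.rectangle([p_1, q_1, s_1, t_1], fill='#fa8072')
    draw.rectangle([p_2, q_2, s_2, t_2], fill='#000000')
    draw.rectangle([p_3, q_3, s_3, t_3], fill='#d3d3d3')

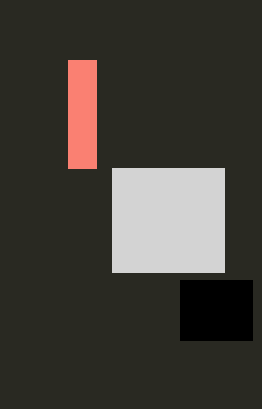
p_1 = 68; q_1 = 60; s_1 = 96; t_1 = 168; p_2 = 180; q_2 = 280; s_2 = 252; t_2 = 340; p_3 = 112; q_3 = 168; s_3 = 224; t_3 = 272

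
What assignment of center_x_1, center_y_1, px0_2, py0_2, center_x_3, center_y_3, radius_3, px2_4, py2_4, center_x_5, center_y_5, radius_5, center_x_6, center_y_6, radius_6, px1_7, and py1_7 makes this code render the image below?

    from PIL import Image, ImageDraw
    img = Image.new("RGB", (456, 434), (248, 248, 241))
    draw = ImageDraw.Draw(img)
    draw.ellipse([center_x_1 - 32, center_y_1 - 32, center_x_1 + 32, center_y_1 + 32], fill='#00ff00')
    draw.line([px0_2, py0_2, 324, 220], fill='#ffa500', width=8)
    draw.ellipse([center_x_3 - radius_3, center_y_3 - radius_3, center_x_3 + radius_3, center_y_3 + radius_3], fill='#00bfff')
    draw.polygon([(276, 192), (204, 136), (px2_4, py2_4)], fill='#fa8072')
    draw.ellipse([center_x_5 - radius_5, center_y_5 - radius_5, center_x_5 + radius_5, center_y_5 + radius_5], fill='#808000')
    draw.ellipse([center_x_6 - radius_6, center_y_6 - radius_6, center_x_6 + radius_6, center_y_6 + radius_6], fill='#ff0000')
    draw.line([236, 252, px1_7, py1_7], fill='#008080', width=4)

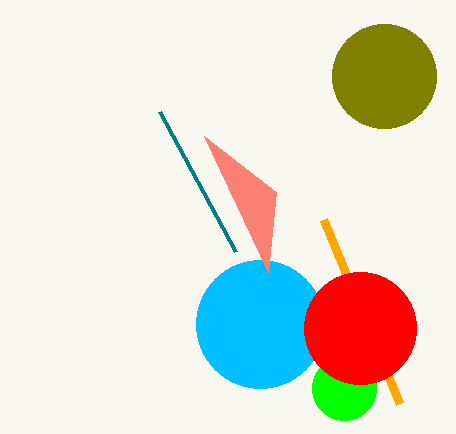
center_x_1 = 344
center_y_1 = 388
px0_2 = 400
py0_2 = 404
center_x_3 = 260
center_y_3 = 324
radius_3 = 64
px2_4 = 268
py2_4 = 272
center_x_5 = 384
center_y_5 = 76
radius_5 = 52
center_x_6 = 360
center_y_6 = 328
radius_6 = 56
px1_7 = 160
py1_7 = 112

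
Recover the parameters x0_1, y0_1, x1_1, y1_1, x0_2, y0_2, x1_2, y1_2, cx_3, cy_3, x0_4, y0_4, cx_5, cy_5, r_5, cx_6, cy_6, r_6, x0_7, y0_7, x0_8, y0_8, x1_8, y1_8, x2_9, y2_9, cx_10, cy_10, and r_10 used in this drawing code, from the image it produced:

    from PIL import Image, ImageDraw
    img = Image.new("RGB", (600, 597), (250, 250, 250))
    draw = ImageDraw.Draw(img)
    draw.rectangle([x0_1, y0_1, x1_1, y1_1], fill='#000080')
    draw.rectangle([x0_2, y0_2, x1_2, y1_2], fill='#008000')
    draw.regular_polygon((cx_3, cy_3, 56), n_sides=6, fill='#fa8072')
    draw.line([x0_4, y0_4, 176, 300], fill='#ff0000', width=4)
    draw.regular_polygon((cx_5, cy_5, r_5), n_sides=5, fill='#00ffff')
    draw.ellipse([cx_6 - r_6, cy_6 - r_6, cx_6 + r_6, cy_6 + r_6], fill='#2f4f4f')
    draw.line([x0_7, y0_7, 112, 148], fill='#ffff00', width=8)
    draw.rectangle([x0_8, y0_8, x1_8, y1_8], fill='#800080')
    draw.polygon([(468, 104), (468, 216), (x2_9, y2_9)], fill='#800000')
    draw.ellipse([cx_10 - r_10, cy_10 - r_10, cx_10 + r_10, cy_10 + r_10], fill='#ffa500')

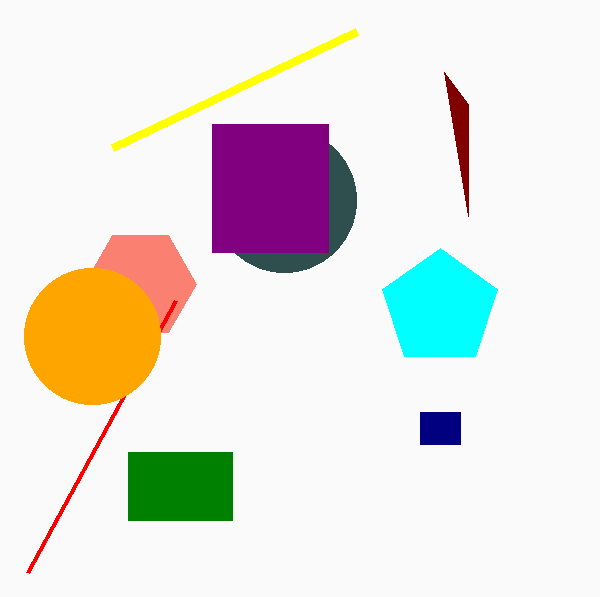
x0_1 = 420
y0_1 = 412
x1_1 = 460
y1_1 = 444
x0_2 = 128
y0_2 = 452
x1_2 = 232
y1_2 = 520
cx_3 = 140
cy_3 = 284
x0_4 = 28
y0_4 = 572
cx_5 = 440
cy_5 = 308
r_5 = 60
cx_6 = 284
cy_6 = 200
r_6 = 72
x0_7 = 356
y0_7 = 32
x0_8 = 212
y0_8 = 124
x1_8 = 328
y1_8 = 252
x2_9 = 444
y2_9 = 72
cx_10 = 92
cy_10 = 336
r_10 = 68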